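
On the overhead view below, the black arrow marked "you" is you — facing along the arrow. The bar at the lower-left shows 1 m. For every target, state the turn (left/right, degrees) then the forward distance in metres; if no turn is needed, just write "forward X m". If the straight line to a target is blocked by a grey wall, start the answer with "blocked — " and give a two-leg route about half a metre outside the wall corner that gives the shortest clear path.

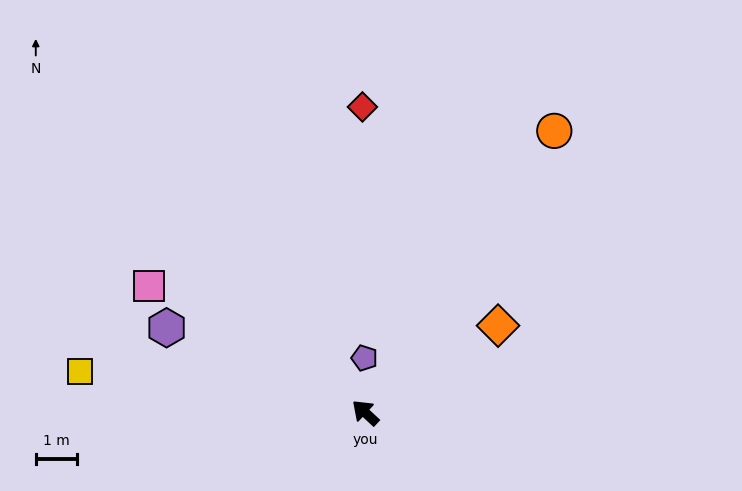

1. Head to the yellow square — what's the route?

turn left 35°, forward 7.0 m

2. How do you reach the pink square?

turn left 13°, forward 6.1 m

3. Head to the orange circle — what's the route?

turn right 81°, forward 8.3 m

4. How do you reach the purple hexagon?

turn left 20°, forward 5.3 m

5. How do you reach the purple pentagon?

turn right 46°, forward 1.3 m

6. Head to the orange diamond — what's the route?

turn right 104°, forward 3.9 m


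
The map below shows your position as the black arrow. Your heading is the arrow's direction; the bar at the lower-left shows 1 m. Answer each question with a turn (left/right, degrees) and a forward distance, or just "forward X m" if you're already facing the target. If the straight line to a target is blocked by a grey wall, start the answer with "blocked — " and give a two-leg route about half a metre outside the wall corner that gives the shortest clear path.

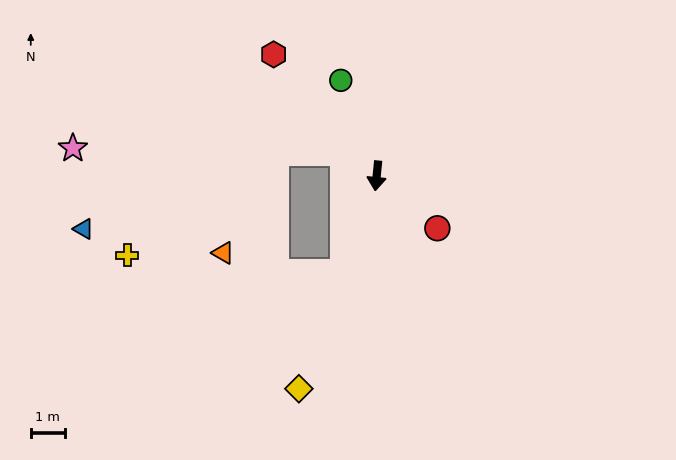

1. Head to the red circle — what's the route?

turn left 55°, forward 2.4 m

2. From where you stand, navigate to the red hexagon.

turn right 134°, forward 4.7 m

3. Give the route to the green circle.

turn right 154°, forward 3.0 m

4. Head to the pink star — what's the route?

blocked — turn right 122°, forward 1.2 m, then turn left 37°, forward 8.0 m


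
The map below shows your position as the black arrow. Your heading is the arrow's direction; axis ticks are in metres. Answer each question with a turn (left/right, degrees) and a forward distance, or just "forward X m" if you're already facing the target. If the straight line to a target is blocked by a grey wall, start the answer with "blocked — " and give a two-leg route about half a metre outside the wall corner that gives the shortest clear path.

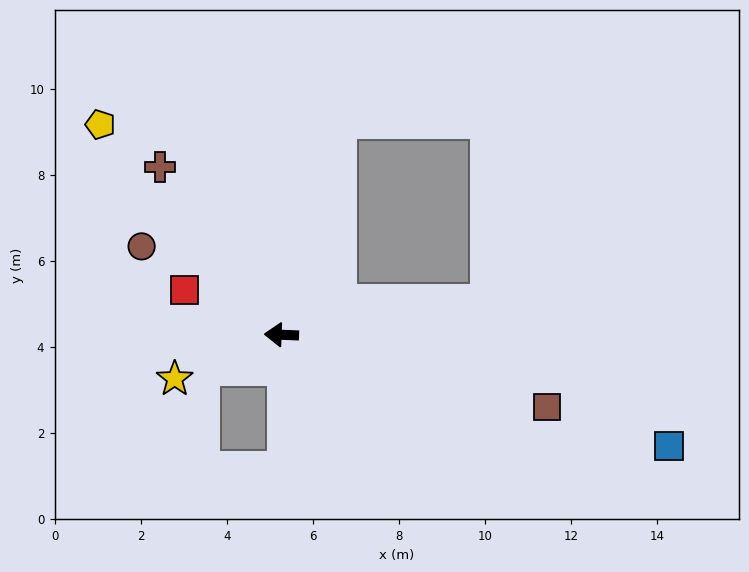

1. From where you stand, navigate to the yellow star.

turn left 25°, forward 2.7 m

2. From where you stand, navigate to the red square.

turn right 23°, forward 2.5 m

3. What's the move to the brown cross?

turn right 52°, forward 4.8 m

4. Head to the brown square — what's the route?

turn left 167°, forward 6.4 m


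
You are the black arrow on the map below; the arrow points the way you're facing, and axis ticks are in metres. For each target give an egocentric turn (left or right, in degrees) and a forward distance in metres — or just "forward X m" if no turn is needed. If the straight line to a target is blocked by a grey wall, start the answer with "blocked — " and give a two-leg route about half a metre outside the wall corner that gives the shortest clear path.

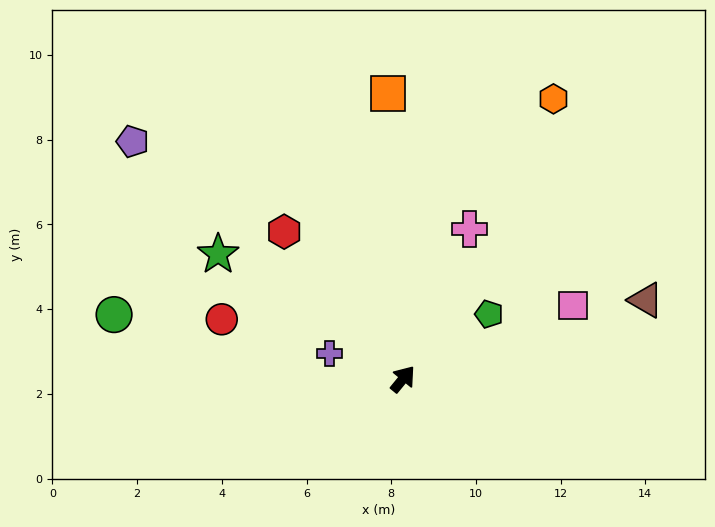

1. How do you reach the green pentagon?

turn right 14°, forward 2.5 m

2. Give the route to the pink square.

turn right 27°, forward 4.4 m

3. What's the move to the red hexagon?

turn left 78°, forward 4.5 m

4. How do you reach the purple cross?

turn left 110°, forward 1.8 m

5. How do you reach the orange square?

turn left 42°, forward 6.7 m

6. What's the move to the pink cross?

turn left 15°, forward 3.9 m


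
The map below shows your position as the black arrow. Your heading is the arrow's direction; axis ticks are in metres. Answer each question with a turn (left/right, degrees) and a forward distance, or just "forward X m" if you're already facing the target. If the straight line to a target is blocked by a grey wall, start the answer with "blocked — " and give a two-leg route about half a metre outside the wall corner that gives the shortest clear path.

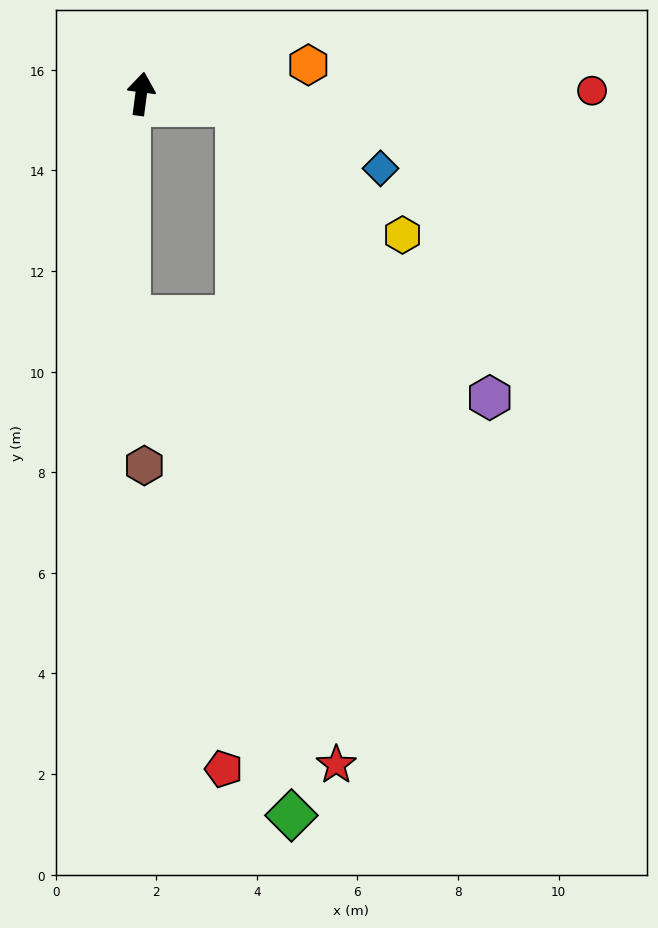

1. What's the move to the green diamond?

blocked — turn right 90°, forward 1.9 m, then turn right 78°, forward 14.1 m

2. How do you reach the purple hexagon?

blocked — turn right 90°, forward 1.9 m, then turn right 42°, forward 7.7 m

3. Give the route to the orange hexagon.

turn right 73°, forward 3.4 m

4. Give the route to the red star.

blocked — turn right 90°, forward 1.9 m, then turn right 74°, forward 13.3 m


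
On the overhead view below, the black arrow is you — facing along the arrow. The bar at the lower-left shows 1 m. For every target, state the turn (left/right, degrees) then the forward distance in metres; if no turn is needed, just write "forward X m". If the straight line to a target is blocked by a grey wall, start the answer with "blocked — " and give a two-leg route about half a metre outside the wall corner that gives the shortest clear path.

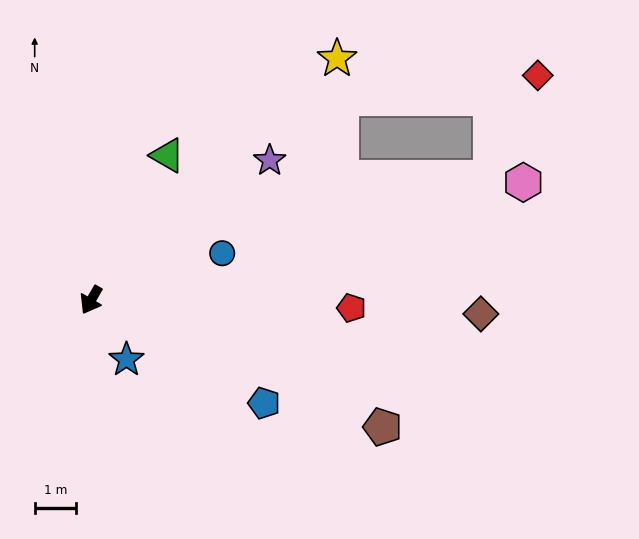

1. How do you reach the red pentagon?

turn left 118°, forward 6.3 m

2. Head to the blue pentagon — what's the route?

turn left 89°, forward 4.8 m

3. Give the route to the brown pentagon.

turn left 97°, forward 7.6 m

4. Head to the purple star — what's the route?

turn left 158°, forward 5.5 m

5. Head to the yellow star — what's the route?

turn left 165°, forward 8.3 m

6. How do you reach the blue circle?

turn left 140°, forward 3.3 m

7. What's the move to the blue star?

turn left 61°, forward 1.7 m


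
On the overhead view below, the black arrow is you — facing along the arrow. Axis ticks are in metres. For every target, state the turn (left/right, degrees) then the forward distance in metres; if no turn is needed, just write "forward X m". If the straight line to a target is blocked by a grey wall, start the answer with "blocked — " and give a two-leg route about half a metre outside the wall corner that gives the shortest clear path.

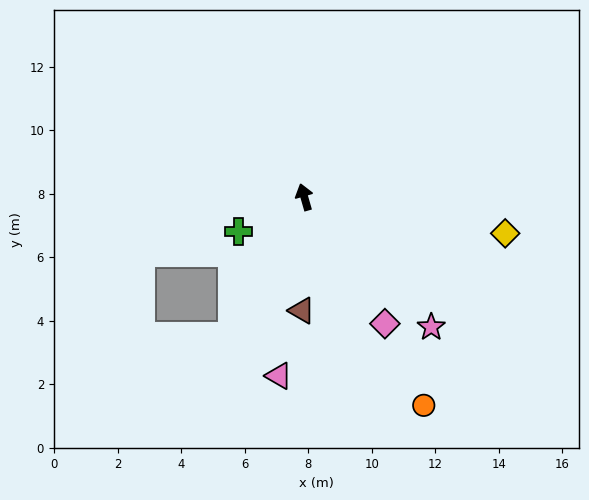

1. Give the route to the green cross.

turn left 102°, forward 2.3 m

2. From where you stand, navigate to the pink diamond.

turn right 164°, forward 4.7 m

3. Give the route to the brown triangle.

turn left 163°, forward 3.6 m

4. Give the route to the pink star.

turn right 152°, forward 5.7 m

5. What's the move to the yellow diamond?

turn right 116°, forward 6.4 m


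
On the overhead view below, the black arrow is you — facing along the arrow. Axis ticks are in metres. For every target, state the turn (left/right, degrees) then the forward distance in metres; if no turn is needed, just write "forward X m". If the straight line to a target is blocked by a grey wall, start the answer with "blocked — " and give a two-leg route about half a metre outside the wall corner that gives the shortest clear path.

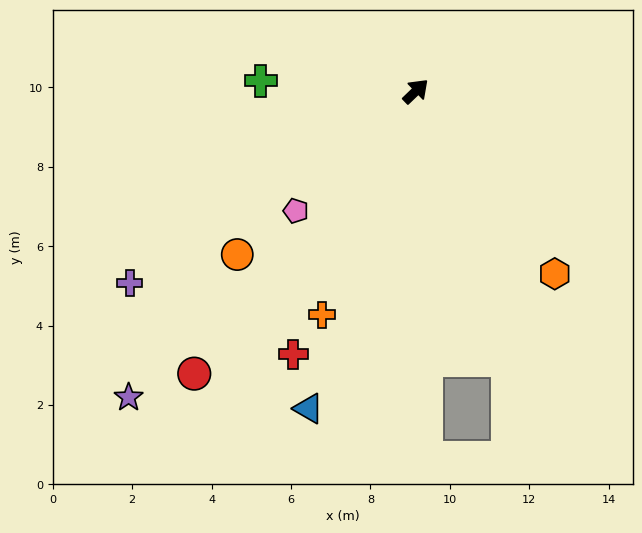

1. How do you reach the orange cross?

turn right 157°, forward 6.1 m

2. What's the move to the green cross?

turn left 132°, forward 3.9 m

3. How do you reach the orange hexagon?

turn right 97°, forward 5.8 m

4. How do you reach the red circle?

turn right 172°, forward 9.0 m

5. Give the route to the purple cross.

turn left 170°, forward 8.7 m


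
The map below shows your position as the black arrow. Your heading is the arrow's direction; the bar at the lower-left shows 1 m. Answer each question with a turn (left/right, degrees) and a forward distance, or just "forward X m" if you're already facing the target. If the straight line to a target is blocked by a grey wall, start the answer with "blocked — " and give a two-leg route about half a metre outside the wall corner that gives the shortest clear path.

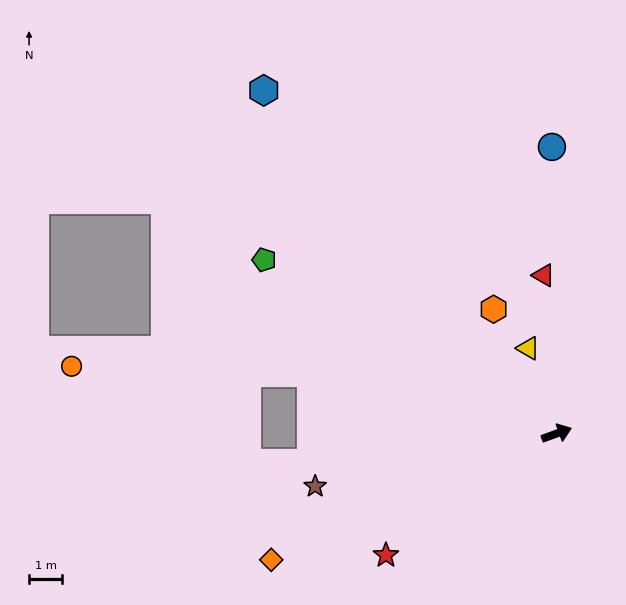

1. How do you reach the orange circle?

blocked — turn left 146°, forward 7.6 m, then turn left 13°, forward 7.2 m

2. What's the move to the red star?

turn right 164°, forward 6.3 m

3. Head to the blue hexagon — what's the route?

turn left 111°, forward 13.6 m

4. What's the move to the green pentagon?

turn left 129°, forward 10.3 m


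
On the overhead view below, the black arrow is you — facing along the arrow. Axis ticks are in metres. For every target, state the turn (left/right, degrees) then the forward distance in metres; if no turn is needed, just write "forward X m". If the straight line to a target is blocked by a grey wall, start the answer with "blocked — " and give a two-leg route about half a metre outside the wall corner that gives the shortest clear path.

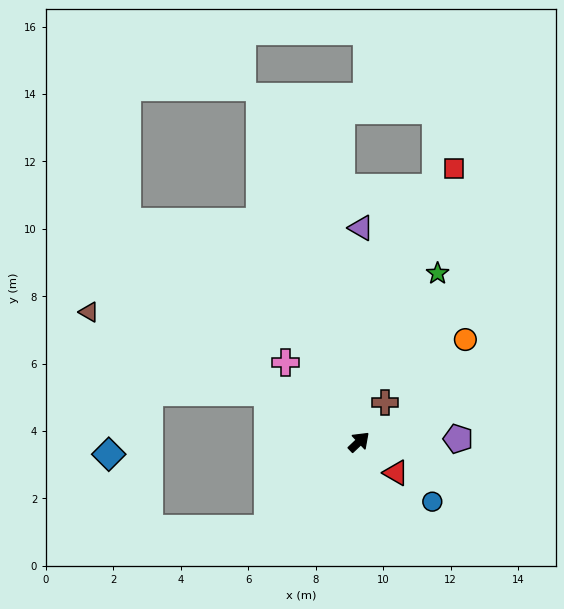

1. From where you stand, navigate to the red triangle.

turn right 84°, forward 1.4 m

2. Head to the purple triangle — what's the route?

turn left 46°, forward 6.3 m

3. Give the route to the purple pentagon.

turn right 42°, forward 2.9 m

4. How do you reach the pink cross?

turn left 89°, forward 3.2 m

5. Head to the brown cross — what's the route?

turn left 13°, forward 1.4 m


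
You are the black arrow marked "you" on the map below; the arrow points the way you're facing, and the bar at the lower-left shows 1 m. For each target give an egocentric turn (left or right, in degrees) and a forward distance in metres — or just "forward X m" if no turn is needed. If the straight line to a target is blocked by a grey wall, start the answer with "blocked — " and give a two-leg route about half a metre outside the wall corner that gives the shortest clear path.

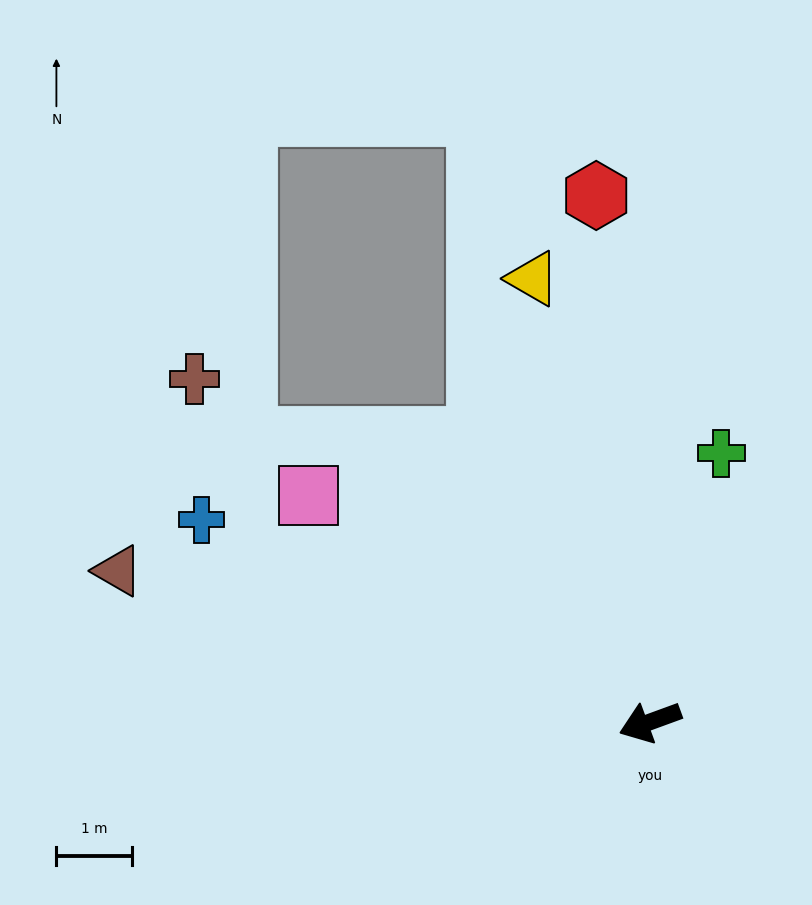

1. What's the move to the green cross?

turn right 125°, forward 3.7 m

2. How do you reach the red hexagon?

turn right 104°, forward 7.0 m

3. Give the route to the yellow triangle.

turn right 95°, forward 6.1 m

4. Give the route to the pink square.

turn right 54°, forward 5.4 m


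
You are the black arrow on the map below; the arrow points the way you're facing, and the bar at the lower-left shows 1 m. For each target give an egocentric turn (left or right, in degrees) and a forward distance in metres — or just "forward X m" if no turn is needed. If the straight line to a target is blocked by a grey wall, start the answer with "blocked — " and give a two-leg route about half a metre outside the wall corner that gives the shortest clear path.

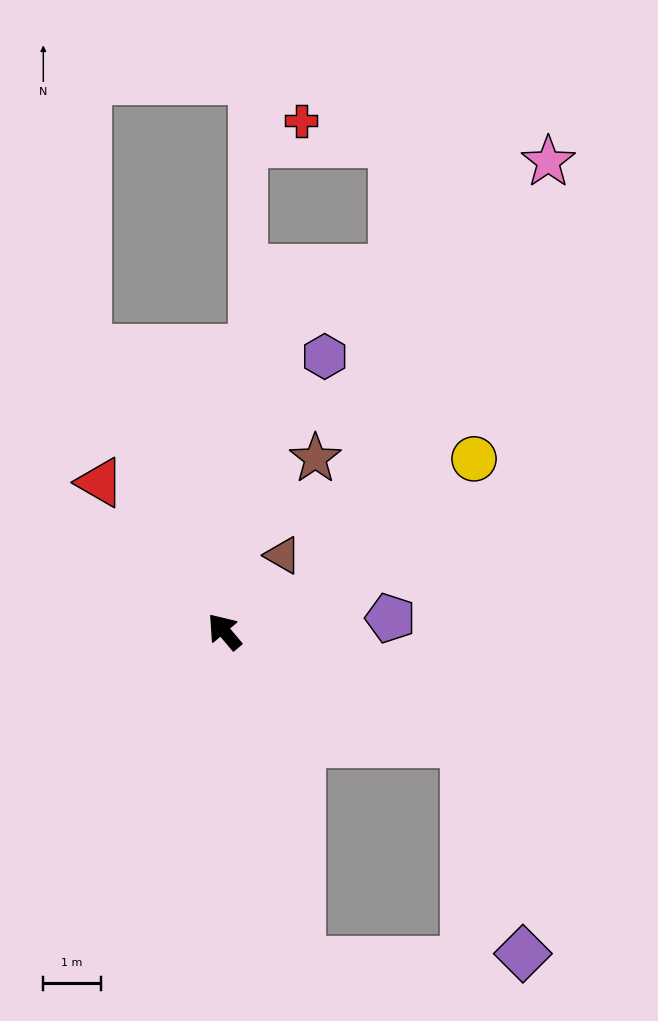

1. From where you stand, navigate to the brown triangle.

turn right 78°, forward 1.7 m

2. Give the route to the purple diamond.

blocked — turn right 155°, forward 4.6 m, then turn right 50°, forward 3.8 m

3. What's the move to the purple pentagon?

turn right 126°, forward 2.9 m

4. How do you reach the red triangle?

forward 3.4 m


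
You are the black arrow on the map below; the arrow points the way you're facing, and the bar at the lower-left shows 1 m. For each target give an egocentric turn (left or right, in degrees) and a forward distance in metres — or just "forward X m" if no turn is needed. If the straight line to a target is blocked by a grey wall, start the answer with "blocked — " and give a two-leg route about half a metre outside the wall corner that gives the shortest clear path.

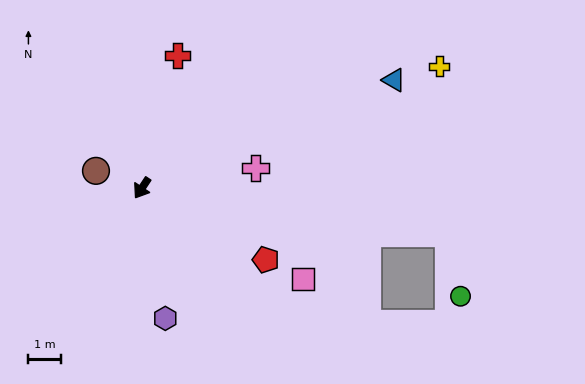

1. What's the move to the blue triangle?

turn left 147°, forward 8.4 m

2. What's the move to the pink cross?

turn left 133°, forward 3.6 m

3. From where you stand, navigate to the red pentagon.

turn left 93°, forward 4.4 m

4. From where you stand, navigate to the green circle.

blocked — turn left 115°, forward 9.6 m, then turn right 71°, forward 2.0 m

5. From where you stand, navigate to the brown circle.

turn right 77°, forward 1.5 m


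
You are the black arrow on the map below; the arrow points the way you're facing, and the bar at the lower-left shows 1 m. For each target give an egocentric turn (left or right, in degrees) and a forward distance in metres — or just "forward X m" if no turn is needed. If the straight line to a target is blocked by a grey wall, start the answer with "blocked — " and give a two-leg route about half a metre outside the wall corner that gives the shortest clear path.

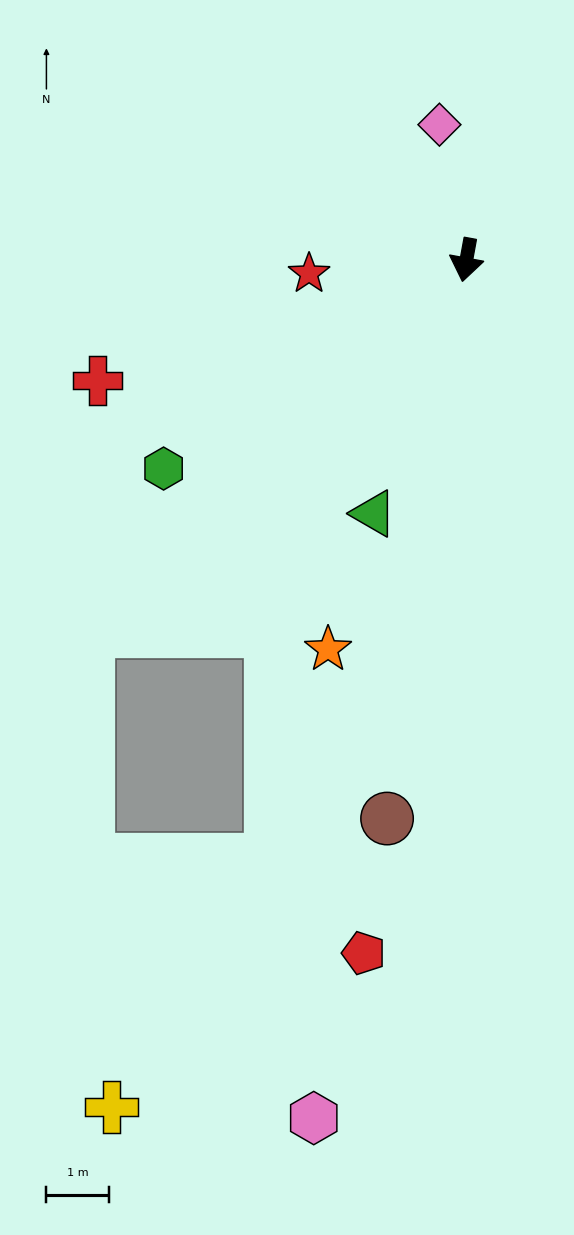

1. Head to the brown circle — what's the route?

turn left 2°, forward 9.0 m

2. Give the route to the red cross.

turn right 62°, forward 6.2 m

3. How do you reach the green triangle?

turn right 10°, forward 4.3 m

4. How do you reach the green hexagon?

turn right 45°, forward 5.9 m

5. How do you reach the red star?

turn right 75°, forward 2.5 m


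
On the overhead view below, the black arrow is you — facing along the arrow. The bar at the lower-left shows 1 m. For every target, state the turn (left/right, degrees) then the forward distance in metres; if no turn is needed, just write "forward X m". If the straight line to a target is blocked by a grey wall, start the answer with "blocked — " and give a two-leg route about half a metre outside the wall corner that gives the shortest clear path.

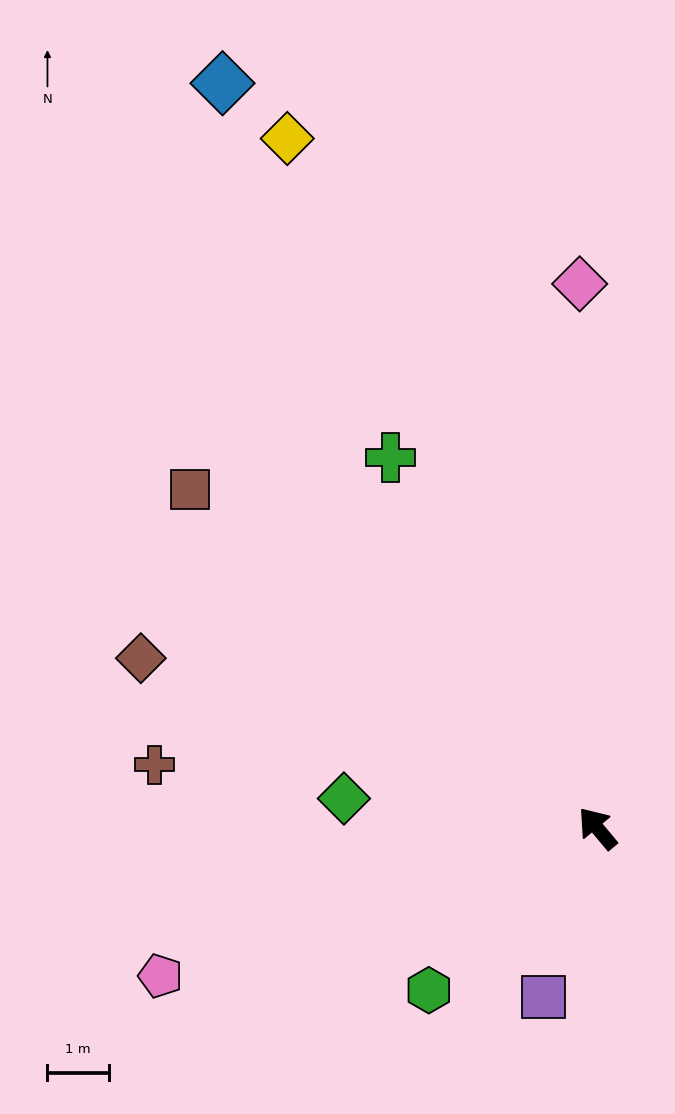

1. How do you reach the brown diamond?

turn left 30°, forward 7.9 m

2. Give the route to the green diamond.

turn left 43°, forward 4.1 m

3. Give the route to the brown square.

turn left 10°, forward 8.6 m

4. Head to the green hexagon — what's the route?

turn left 94°, forward 3.8 m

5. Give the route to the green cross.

turn right 11°, forward 6.9 m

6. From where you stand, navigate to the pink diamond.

turn right 38°, forward 8.9 m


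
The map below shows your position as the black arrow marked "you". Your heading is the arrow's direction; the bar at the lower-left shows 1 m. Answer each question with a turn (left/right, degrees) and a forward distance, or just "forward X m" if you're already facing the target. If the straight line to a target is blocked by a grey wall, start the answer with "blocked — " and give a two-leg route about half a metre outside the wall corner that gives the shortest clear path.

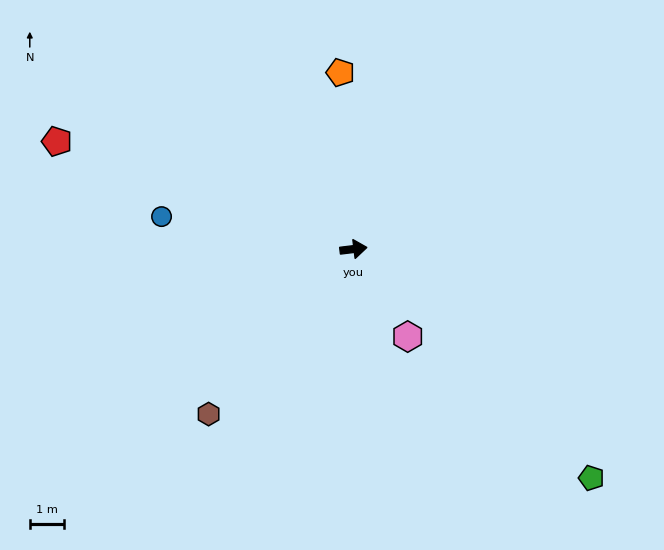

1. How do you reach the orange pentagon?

turn left 87°, forward 5.1 m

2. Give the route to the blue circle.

turn left 163°, forward 5.7 m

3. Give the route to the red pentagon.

turn left 153°, forward 9.2 m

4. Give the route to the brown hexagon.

turn right 138°, forward 6.4 m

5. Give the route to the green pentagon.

turn right 51°, forward 9.6 m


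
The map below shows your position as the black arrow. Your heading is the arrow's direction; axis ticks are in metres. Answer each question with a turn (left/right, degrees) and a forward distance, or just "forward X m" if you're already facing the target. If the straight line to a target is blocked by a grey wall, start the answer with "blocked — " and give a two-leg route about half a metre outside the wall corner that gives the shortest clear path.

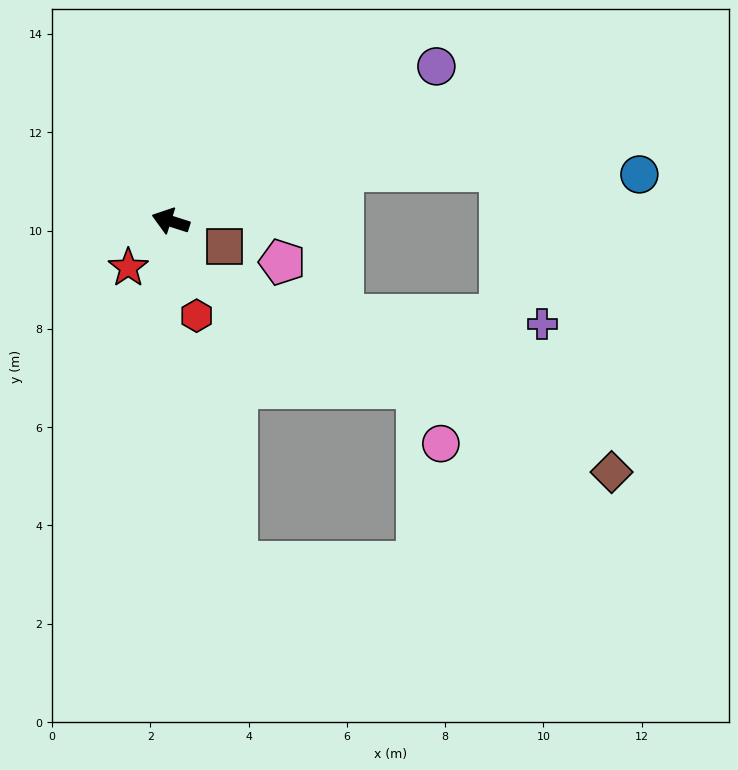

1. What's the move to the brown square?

turn left 173°, forward 1.2 m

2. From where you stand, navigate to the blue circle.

blocked — turn right 146°, forward 3.6 m, then turn right 17°, forward 6.0 m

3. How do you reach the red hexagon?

turn left 123°, forward 2.0 m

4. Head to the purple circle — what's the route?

turn right 132°, forward 6.3 m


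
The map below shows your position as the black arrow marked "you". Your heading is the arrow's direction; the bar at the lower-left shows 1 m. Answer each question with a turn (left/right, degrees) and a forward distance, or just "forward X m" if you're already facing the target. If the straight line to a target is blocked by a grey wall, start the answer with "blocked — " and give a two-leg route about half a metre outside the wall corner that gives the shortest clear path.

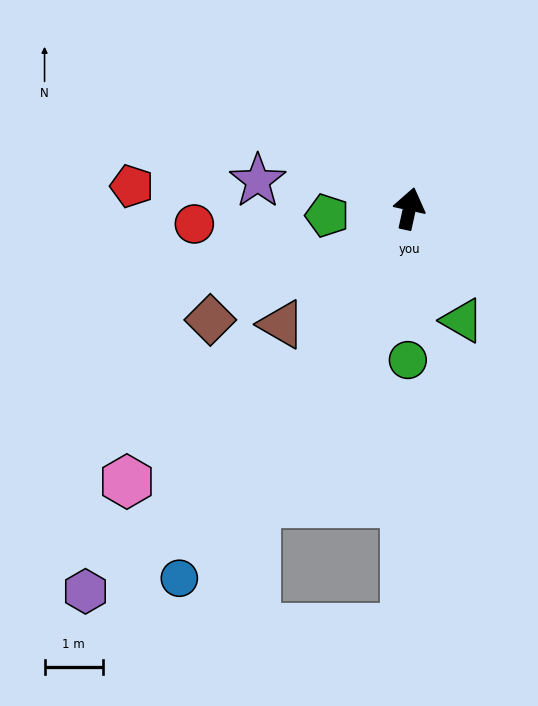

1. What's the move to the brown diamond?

turn left 132°, forward 3.9 m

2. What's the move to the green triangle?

turn right 142°, forward 2.1 m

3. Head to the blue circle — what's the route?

turn left 160°, forward 7.4 m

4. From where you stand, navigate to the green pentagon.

turn left 107°, forward 1.4 m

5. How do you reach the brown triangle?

turn left 145°, forward 2.9 m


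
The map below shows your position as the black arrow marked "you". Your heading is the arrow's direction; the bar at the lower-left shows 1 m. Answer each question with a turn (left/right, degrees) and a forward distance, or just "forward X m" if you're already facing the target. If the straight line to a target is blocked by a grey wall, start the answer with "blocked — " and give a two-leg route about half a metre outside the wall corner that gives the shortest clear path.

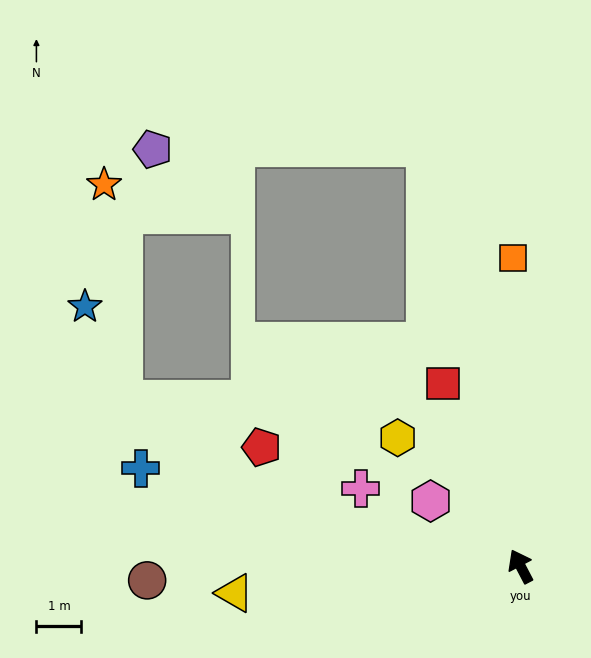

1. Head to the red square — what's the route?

turn right 5°, forward 4.4 m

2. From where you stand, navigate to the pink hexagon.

turn left 26°, forward 2.5 m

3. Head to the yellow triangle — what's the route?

turn left 68°, forward 6.4 m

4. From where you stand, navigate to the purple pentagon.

blocked — turn right 15°, forward 9.5 m, then turn left 78°, forward 6.0 m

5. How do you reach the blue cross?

turn left 48°, forward 8.7 m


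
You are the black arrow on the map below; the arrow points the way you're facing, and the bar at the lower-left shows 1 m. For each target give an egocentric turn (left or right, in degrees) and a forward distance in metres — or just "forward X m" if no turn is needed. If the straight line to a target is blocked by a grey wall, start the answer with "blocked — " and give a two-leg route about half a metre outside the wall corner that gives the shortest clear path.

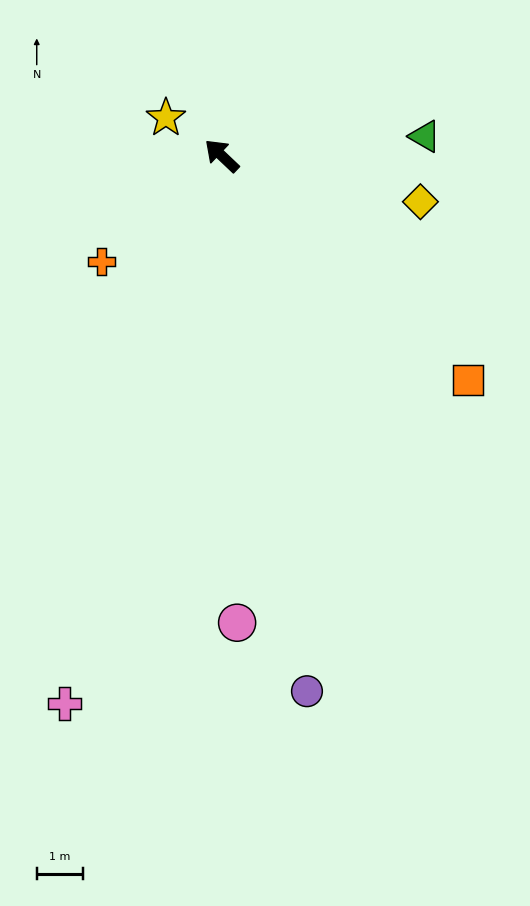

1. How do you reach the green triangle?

turn right 131°, forward 4.4 m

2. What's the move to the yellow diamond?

turn right 150°, forward 4.4 m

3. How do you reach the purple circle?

turn left 143°, forward 11.7 m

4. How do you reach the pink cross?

turn left 117°, forward 12.3 m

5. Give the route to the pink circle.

turn left 135°, forward 10.1 m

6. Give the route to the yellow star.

turn left 9°, forward 1.5 m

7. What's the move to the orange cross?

turn left 85°, forward 3.5 m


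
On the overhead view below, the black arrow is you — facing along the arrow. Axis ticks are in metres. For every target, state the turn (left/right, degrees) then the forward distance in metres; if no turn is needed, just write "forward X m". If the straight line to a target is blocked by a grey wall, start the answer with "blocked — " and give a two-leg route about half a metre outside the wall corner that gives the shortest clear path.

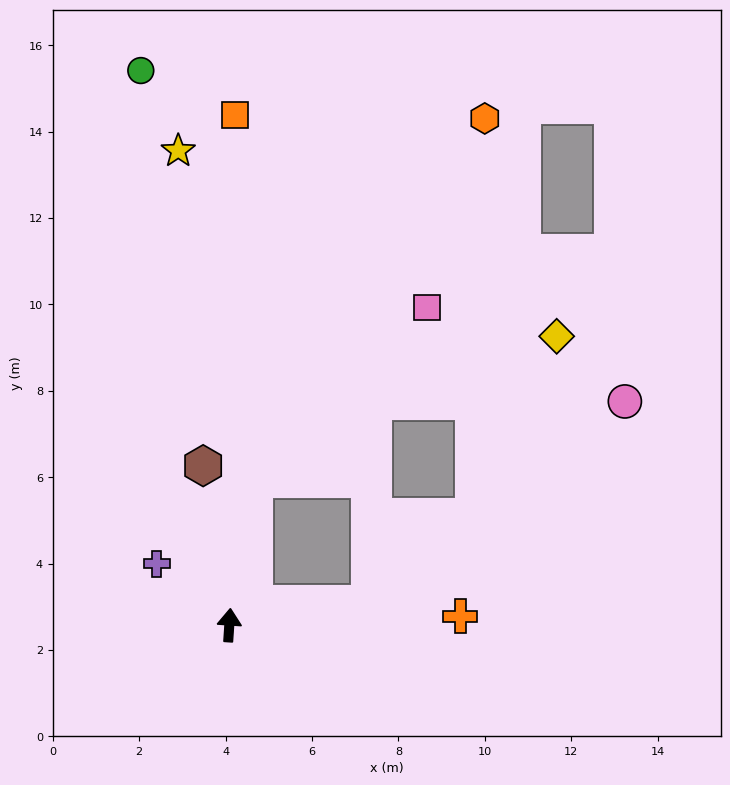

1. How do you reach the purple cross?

turn left 54°, forward 2.2 m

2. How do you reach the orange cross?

turn right 84°, forward 5.4 m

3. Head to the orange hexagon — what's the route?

blocked — turn right 6°, forward 3.4 m, then turn right 23°, forward 9.9 m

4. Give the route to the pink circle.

blocked — turn right 78°, forward 3.3 m, then turn left 30°, forward 7.5 m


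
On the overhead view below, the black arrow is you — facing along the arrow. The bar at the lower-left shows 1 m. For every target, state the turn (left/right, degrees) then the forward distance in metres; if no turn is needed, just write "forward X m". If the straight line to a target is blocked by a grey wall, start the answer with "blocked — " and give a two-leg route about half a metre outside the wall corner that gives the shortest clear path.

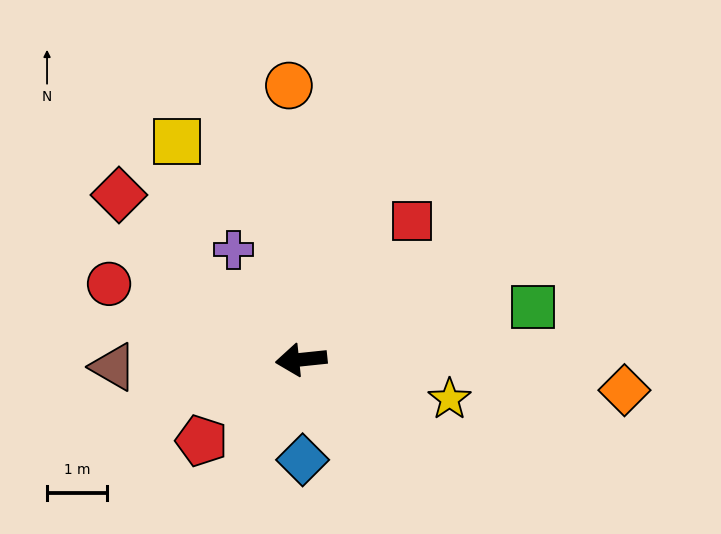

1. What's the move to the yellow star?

turn left 159°, forward 2.6 m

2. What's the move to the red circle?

turn right 27°, forward 3.4 m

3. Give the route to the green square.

turn right 173°, forward 4.0 m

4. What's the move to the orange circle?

turn right 93°, forward 4.6 m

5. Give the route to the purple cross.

turn right 64°, forward 2.1 m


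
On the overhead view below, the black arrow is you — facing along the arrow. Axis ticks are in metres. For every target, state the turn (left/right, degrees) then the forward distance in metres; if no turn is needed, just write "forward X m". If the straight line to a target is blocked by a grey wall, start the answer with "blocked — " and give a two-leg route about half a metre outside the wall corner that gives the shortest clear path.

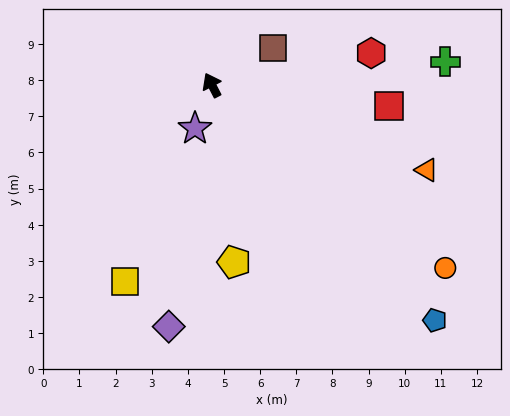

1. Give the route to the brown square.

turn right 86°, forward 2.0 m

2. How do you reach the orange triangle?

turn right 139°, forward 6.4 m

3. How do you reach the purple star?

turn left 131°, forward 1.3 m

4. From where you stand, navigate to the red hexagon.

turn right 106°, forward 4.5 m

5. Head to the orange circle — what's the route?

turn right 155°, forward 8.2 m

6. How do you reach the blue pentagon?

turn right 164°, forward 9.0 m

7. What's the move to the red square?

turn right 124°, forward 4.9 m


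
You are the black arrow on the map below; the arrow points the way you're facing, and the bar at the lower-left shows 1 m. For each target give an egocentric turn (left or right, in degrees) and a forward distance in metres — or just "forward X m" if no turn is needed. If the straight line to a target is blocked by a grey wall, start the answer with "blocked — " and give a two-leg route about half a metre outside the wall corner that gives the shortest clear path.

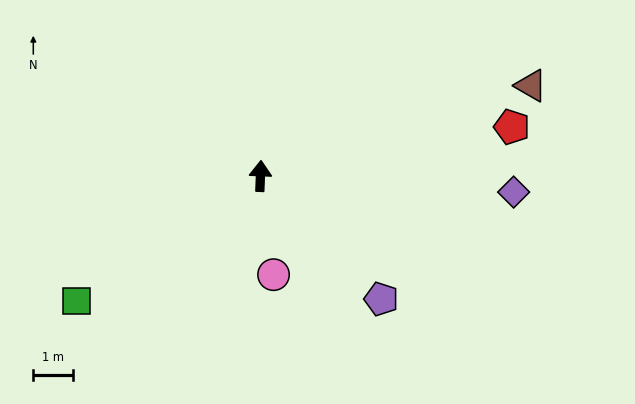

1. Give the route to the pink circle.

turn right 170°, forward 2.5 m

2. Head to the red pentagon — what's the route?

turn right 77°, forward 6.4 m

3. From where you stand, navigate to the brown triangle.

turn right 69°, forward 7.1 m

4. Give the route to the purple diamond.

turn right 91°, forward 6.3 m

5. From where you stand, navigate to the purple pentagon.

turn right 133°, forward 4.3 m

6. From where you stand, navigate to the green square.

turn left 126°, forward 5.5 m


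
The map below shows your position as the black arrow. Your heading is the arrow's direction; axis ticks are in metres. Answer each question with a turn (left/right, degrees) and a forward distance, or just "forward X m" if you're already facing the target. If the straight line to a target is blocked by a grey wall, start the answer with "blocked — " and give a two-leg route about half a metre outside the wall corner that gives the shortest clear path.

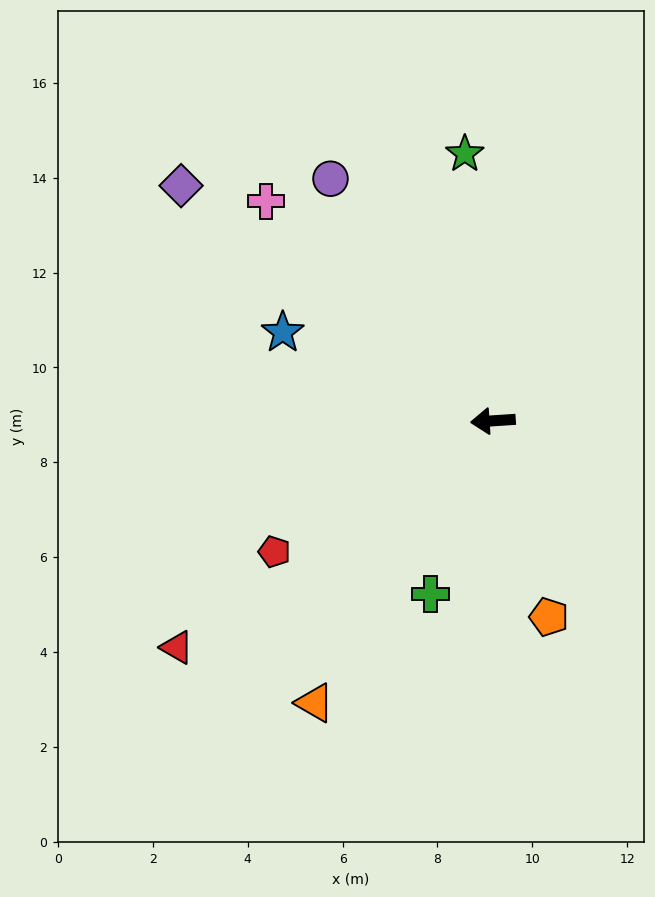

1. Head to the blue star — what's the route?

turn right 27°, forward 4.8 m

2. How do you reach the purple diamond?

turn right 41°, forward 8.2 m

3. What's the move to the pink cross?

turn right 48°, forward 6.7 m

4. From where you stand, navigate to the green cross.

turn left 66°, forward 3.9 m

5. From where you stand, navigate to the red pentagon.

turn left 27°, forward 5.4 m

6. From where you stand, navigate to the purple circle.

turn right 60°, forward 6.1 m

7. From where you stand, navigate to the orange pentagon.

turn left 102°, forward 4.3 m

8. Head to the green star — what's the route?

turn right 88°, forward 5.7 m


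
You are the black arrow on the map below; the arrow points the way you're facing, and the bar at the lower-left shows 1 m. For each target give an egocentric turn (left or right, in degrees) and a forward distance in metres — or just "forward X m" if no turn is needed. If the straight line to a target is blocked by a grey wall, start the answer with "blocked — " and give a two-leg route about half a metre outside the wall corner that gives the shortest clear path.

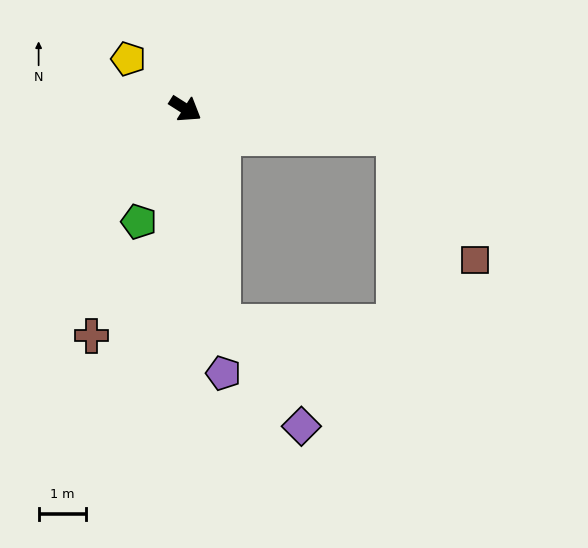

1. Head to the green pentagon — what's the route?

turn right 80°, forward 2.6 m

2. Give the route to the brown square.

blocked — turn left 25°, forward 4.5 m, then turn right 50°, forward 3.1 m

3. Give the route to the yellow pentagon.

turn left 171°, forward 1.6 m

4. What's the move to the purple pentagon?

turn right 49°, forward 5.6 m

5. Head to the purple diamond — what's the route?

blocked — turn right 48°, forward 4.6 m, then turn left 29°, forward 2.8 m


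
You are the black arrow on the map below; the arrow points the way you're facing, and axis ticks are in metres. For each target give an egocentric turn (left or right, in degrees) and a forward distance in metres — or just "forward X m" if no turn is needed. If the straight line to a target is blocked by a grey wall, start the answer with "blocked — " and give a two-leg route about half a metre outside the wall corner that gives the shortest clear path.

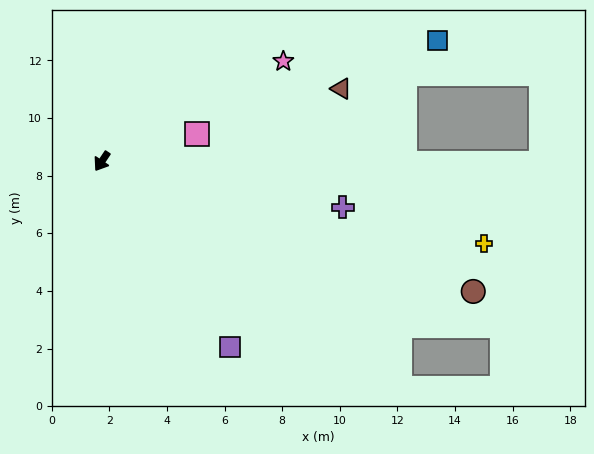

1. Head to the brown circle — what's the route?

turn left 104°, forward 13.7 m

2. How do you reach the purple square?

turn left 68°, forward 7.8 m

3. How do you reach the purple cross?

turn left 113°, forward 8.5 m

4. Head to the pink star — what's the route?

turn left 153°, forward 7.2 m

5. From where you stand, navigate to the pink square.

turn left 140°, forward 3.4 m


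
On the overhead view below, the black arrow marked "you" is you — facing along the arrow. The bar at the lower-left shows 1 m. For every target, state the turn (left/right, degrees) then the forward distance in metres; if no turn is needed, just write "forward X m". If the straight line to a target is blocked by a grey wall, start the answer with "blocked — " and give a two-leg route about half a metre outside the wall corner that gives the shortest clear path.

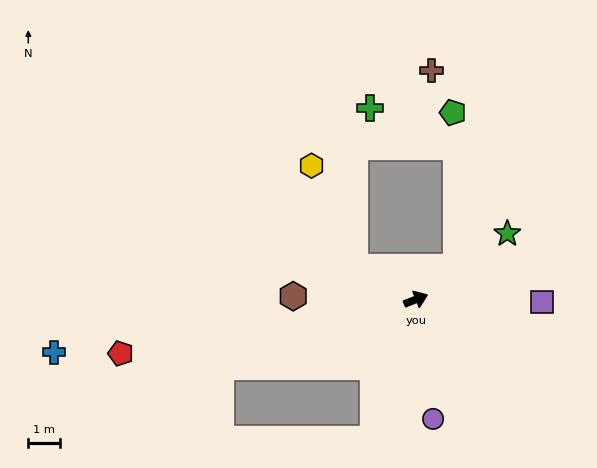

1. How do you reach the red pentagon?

turn left 169°, forward 9.4 m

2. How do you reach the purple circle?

turn right 103°, forward 3.8 m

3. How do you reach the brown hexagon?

turn left 157°, forward 3.9 m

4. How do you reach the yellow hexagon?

blocked — turn left 131°, forward 2.2 m, then turn right 40°, forward 3.5 m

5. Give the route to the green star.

turn left 14°, forward 3.5 m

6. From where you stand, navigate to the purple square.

turn right 23°, forward 4.0 m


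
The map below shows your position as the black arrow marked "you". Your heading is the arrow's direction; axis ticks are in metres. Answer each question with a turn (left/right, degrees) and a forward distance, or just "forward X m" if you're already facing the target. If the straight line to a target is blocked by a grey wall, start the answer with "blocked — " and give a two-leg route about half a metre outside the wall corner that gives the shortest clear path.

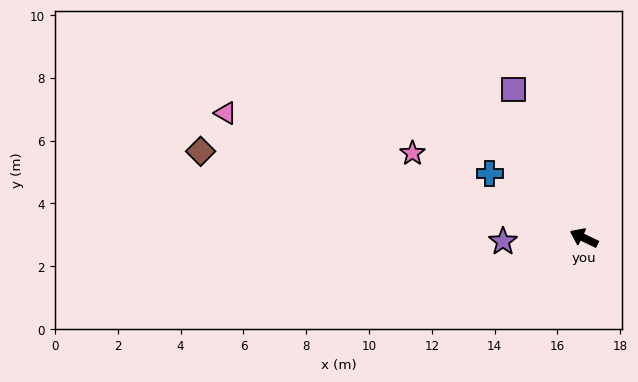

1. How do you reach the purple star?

turn left 28°, forward 2.6 m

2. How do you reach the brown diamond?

turn left 13°, forward 12.5 m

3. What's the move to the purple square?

turn right 39°, forward 5.2 m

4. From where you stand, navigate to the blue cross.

turn right 9°, forward 3.6 m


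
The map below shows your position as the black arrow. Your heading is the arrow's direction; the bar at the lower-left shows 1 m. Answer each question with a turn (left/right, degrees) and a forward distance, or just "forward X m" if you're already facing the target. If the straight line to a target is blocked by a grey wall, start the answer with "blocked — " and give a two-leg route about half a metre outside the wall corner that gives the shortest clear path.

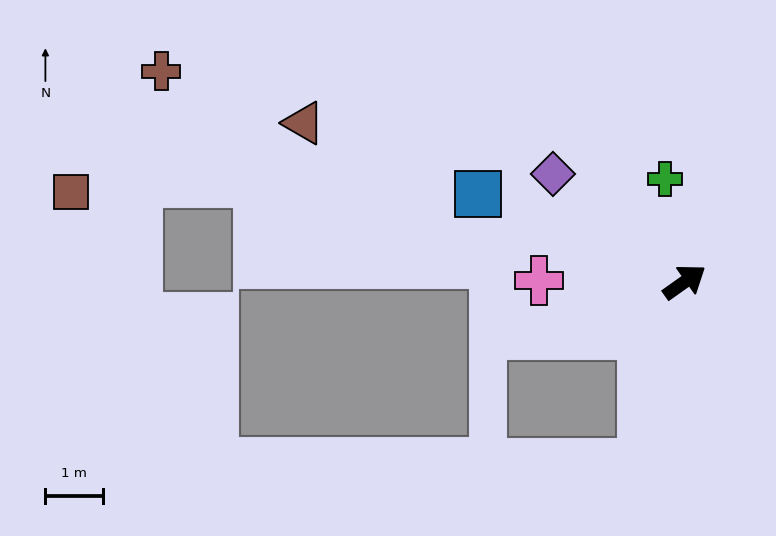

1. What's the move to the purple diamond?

turn left 105°, forward 3.0 m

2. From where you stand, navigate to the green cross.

turn left 65°, forward 1.8 m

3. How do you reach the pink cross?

turn left 144°, forward 2.5 m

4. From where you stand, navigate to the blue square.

turn left 122°, forward 3.9 m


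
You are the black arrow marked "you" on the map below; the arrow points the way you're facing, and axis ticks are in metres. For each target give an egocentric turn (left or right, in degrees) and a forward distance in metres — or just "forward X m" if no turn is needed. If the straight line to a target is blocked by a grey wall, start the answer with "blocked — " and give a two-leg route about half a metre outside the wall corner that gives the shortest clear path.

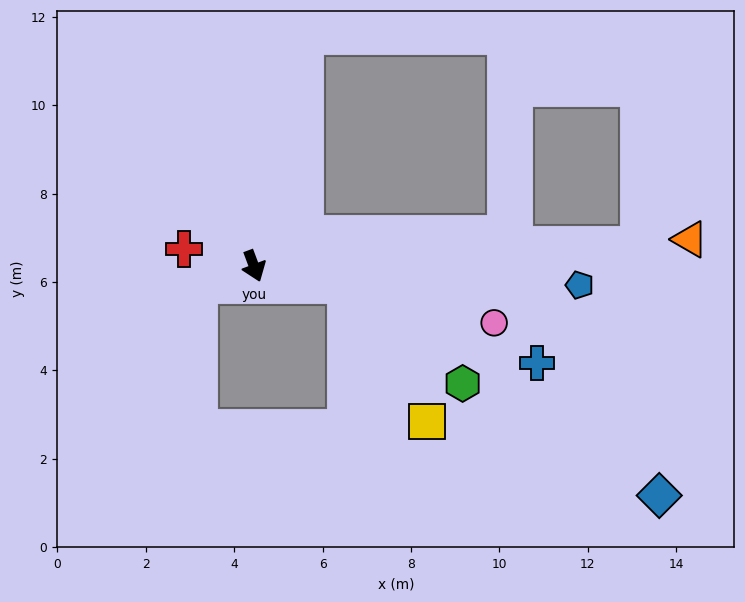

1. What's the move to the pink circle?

turn left 56°, forward 5.6 m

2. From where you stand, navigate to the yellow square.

blocked — turn left 58°, forward 2.1 m, then turn right 48°, forward 3.6 m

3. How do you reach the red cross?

turn right 124°, forward 1.6 m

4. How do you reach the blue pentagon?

turn left 66°, forward 7.4 m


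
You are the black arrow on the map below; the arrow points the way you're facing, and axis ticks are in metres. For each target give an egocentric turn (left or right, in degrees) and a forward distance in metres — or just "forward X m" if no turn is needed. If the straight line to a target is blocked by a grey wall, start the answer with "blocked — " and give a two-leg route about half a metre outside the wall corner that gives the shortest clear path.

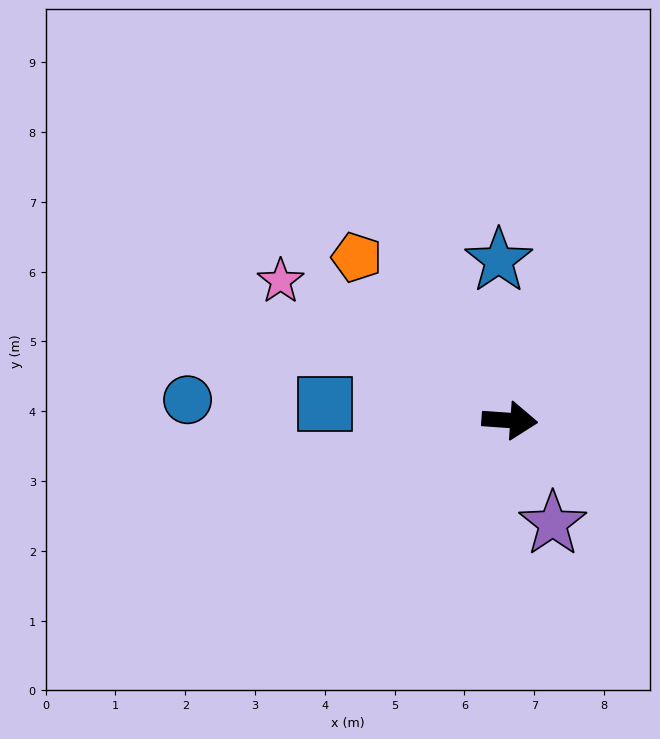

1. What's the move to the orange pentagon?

turn left 137°, forward 3.2 m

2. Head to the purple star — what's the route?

turn right 63°, forward 1.6 m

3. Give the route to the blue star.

turn left 98°, forward 2.3 m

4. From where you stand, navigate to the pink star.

turn left 153°, forward 3.8 m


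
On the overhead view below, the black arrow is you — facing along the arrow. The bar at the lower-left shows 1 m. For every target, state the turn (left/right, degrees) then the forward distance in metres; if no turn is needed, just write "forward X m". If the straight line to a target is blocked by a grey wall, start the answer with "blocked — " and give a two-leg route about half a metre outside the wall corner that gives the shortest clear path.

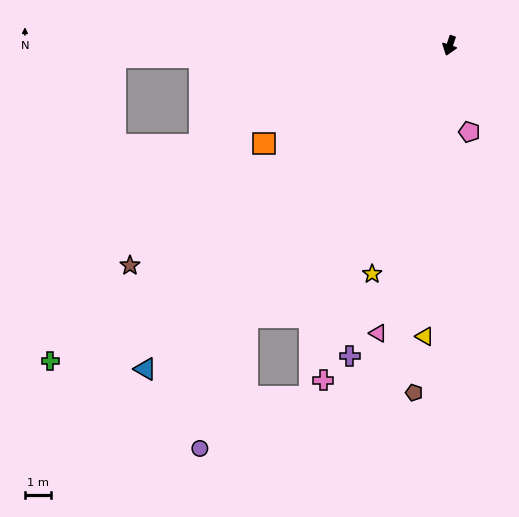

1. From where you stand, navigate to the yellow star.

forward 9.2 m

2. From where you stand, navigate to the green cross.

turn right 33°, forward 19.4 m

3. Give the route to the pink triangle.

turn left 5°, forward 11.3 m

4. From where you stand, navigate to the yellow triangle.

turn left 14°, forward 11.1 m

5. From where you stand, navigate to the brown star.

turn right 37°, forward 14.8 m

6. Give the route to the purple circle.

blocked — turn right 18°, forward 12.9 m, then turn left 17°, forward 5.3 m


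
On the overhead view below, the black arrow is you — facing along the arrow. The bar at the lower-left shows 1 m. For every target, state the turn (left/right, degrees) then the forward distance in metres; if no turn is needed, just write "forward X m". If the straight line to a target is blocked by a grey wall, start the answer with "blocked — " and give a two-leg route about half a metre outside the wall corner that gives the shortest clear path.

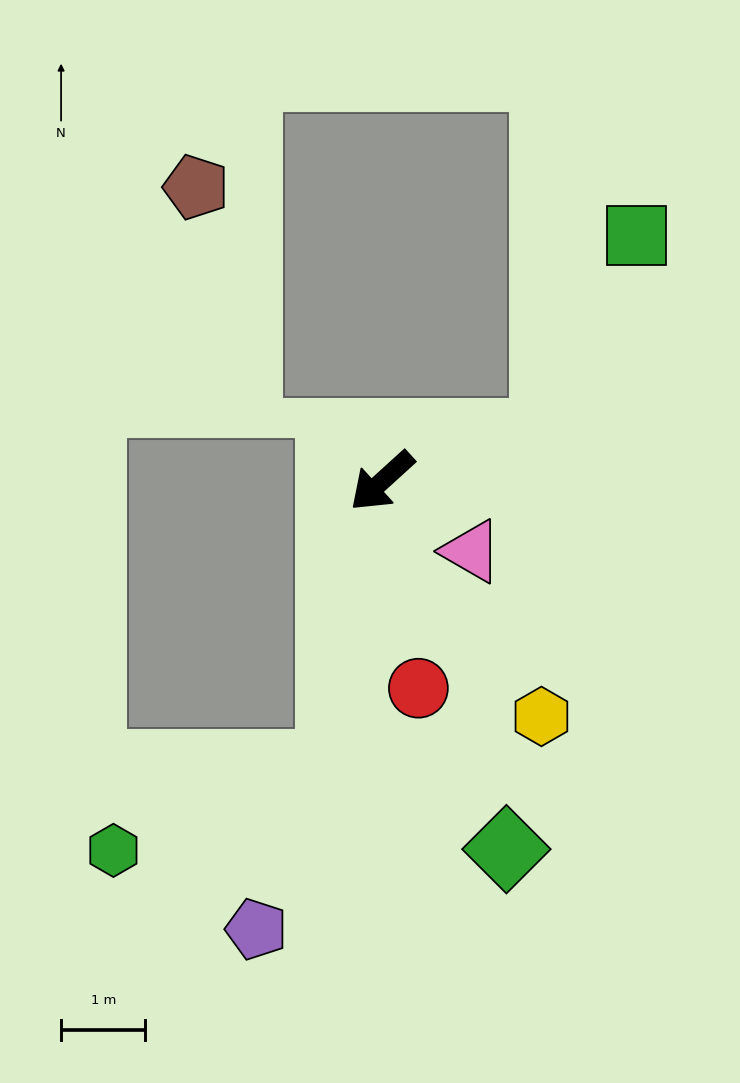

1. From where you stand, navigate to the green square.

blocked — turn left 154°, forward 2.0 m, then turn left 49°, forward 2.6 m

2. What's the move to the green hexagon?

blocked — turn left 38°, forward 3.4 m, then turn right 59°, forward 2.8 m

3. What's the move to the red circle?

turn left 58°, forward 2.5 m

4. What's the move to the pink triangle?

turn left 100°, forward 1.3 m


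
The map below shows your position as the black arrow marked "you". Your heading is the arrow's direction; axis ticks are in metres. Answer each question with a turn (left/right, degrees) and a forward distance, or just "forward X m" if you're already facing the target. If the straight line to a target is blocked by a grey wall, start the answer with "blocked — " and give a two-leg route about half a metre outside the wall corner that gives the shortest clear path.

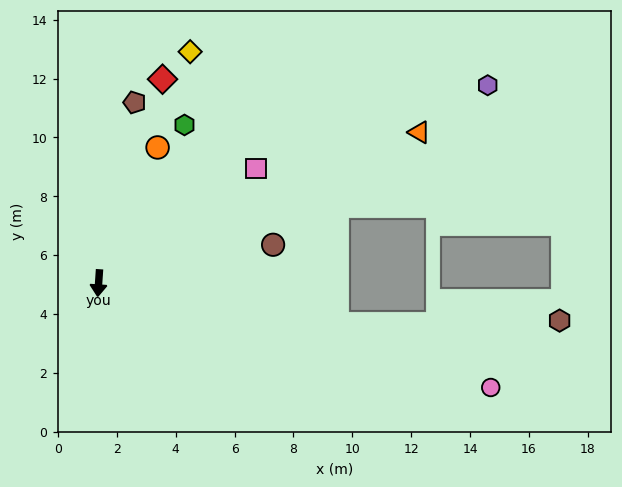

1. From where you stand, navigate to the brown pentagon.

turn left 173°, forward 6.3 m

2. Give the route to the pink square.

turn left 130°, forward 6.6 m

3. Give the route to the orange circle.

turn left 160°, forward 5.0 m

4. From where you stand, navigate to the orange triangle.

turn left 119°, forward 12.0 m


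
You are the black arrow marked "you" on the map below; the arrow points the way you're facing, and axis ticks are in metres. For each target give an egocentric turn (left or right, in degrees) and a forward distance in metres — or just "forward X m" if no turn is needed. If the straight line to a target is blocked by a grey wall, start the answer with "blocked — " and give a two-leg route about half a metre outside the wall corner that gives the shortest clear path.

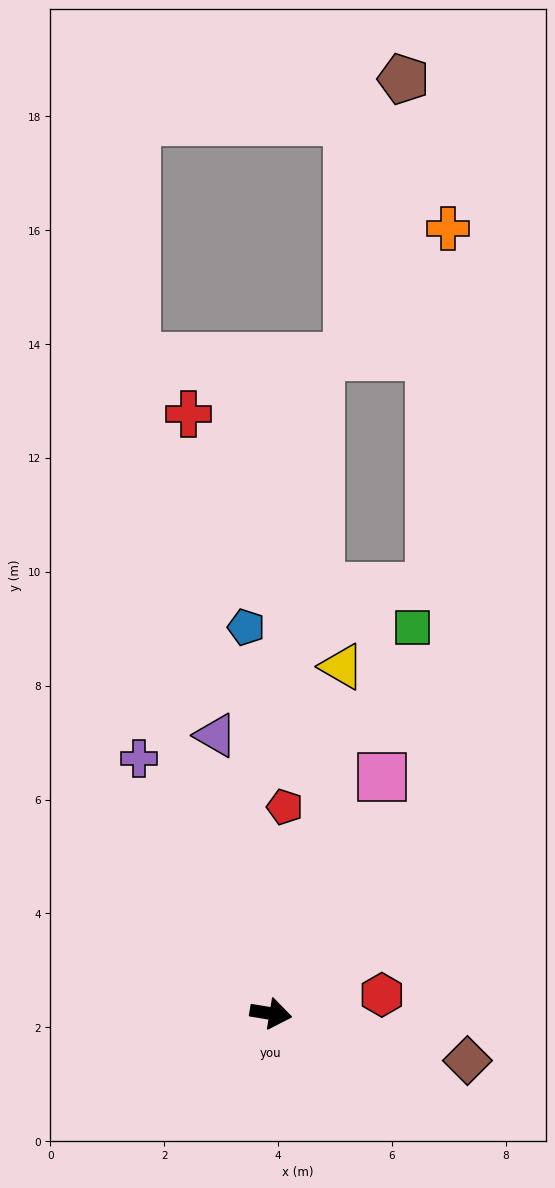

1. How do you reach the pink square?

turn left 74°, forward 4.6 m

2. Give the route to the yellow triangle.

turn left 88°, forward 6.2 m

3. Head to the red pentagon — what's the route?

turn left 95°, forward 3.6 m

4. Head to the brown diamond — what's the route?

turn right 4°, forward 3.5 m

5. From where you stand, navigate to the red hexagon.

turn left 19°, forward 2.0 m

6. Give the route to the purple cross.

turn left 127°, forward 5.0 m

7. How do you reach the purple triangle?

turn left 111°, forward 5.0 m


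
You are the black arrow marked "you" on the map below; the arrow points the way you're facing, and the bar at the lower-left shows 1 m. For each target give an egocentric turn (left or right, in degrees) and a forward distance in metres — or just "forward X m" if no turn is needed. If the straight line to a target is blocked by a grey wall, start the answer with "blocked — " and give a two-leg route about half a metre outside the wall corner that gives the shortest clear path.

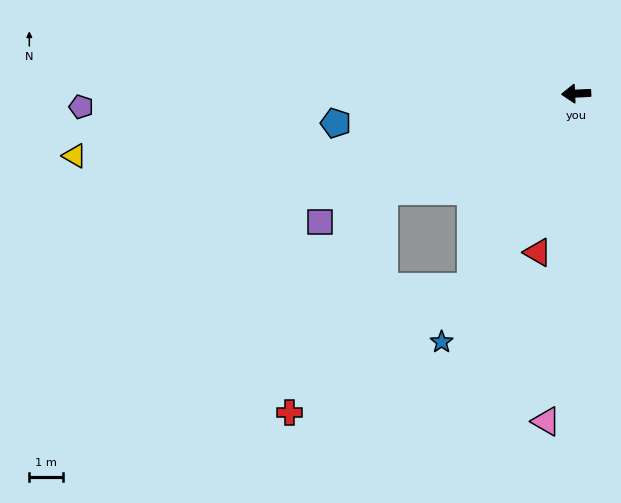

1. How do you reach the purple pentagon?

forward 14.7 m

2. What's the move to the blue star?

turn left 59°, forward 8.4 m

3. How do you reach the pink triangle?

turn left 82°, forward 9.8 m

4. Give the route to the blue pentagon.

turn left 4°, forward 7.2 m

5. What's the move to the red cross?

blocked — turn left 59°, forward 6.5 m, then turn right 27°, forward 6.5 m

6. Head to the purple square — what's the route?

turn left 24°, forward 8.5 m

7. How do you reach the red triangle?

turn left 74°, forward 4.8 m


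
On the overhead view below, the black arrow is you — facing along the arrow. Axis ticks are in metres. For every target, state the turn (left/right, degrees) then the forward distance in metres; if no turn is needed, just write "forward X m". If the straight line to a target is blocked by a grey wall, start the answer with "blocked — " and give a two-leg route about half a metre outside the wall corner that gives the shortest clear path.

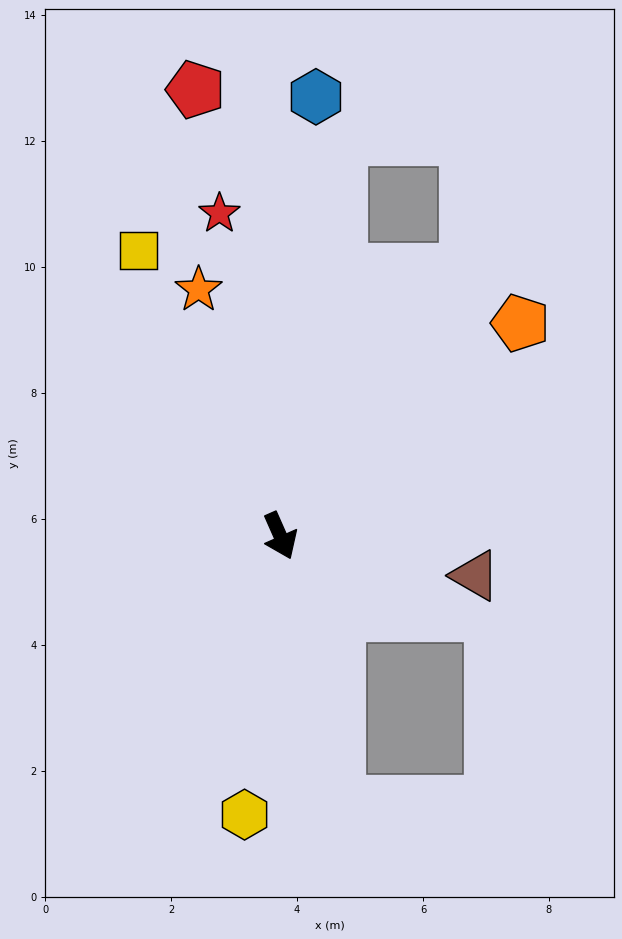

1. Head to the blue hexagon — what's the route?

turn left 152°, forward 7.0 m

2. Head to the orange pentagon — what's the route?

turn left 108°, forward 5.1 m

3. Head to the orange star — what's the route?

turn left 175°, forward 4.1 m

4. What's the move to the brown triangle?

turn left 55°, forward 3.2 m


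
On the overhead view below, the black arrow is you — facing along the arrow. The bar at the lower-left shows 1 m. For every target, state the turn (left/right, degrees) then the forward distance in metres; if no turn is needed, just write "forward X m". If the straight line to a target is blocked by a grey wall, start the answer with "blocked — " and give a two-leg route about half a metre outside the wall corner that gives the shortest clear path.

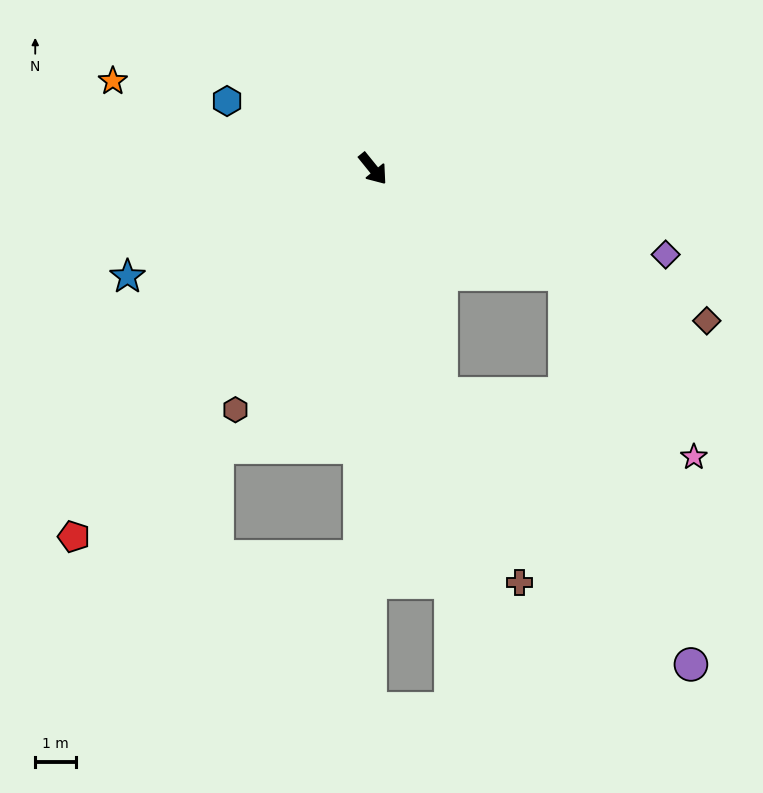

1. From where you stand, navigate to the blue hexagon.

turn right 154°, forward 4.0 m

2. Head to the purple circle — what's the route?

blocked — turn right 22°, forward 5.8 m, then turn left 26°, forward 9.1 m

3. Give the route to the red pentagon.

turn right 78°, forward 11.8 m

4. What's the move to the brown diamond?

turn left 27°, forward 9.1 m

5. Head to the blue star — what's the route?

turn right 105°, forward 6.7 m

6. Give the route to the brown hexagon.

turn right 69°, forward 6.9 m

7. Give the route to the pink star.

blocked — turn left 22°, forward 5.4 m, then turn right 26°, forward 5.6 m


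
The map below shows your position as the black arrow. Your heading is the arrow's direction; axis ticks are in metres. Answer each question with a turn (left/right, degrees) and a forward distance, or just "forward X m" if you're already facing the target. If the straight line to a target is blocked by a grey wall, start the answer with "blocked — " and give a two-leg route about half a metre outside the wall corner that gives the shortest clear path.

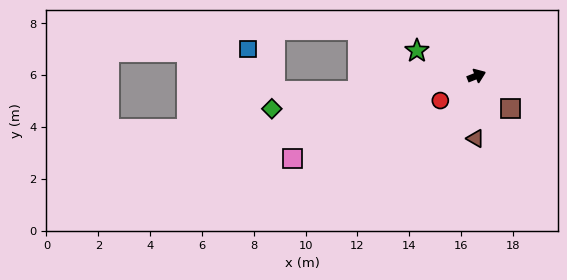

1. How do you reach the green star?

turn left 135°, forward 2.5 m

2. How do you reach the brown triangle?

turn right 113°, forward 2.4 m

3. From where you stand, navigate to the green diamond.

turn left 167°, forward 8.0 m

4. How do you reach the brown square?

turn right 66°, forward 1.8 m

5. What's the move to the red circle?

turn right 167°, forward 1.7 m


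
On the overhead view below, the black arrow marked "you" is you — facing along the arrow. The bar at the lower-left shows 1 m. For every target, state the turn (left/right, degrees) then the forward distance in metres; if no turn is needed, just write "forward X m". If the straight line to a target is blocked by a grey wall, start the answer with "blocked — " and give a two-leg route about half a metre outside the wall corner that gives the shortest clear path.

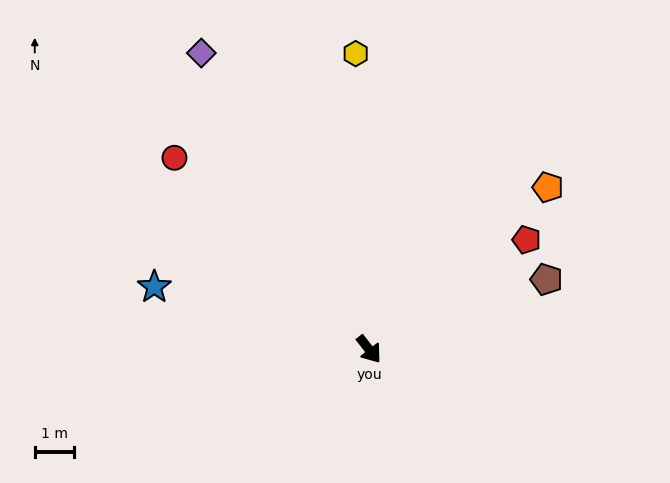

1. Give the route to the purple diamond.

turn left 171°, forward 8.7 m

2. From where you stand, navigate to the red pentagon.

turn left 87°, forward 4.9 m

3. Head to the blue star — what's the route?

turn right 144°, forward 5.7 m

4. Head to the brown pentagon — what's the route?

turn left 73°, forward 4.9 m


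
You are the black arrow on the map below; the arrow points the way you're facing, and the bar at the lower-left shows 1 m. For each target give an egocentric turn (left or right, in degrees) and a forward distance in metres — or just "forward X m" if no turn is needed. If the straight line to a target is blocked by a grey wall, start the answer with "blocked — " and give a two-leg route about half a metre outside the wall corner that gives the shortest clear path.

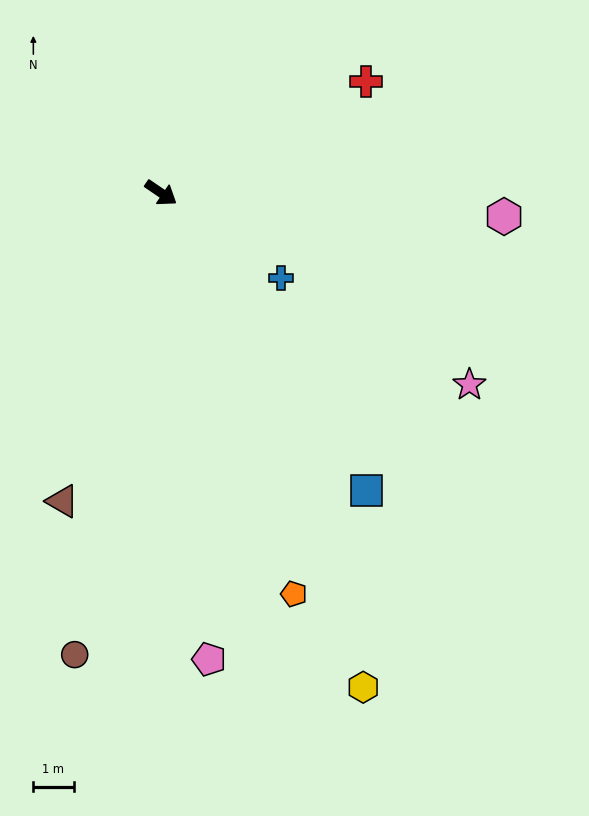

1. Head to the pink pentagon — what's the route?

turn right 50°, forward 11.7 m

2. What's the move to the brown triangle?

turn right 73°, forward 8.1 m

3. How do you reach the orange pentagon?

turn right 37°, forward 10.5 m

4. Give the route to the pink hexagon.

turn left 30°, forward 8.6 m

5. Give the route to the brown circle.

turn right 66°, forward 11.7 m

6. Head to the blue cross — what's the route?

forward 3.7 m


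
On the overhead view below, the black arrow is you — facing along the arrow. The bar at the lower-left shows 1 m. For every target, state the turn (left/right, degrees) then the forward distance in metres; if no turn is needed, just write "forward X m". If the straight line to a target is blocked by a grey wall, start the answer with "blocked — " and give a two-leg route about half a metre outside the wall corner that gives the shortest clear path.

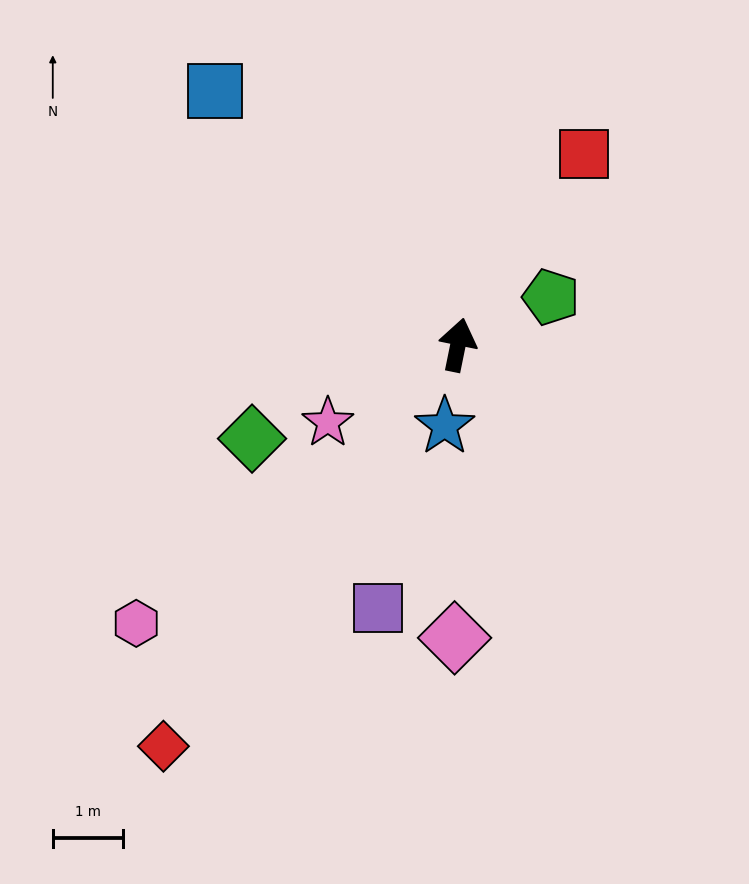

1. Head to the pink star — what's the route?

turn left 132°, forward 2.2 m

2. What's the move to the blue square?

turn left 55°, forward 5.0 m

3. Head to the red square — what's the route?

turn right 22°, forward 3.3 m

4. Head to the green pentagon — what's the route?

turn right 51°, forward 1.5 m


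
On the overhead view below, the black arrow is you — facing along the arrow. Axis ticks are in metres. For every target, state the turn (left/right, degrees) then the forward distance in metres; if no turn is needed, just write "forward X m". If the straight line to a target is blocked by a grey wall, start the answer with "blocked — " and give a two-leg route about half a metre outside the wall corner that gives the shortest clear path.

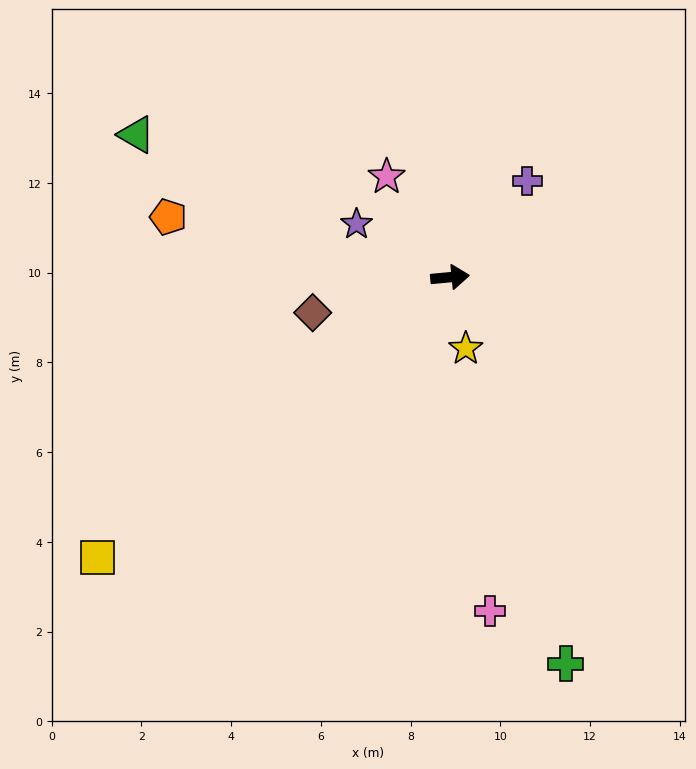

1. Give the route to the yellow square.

turn right 147°, forward 10.0 m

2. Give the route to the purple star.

turn left 145°, forward 2.4 m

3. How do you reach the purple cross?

turn left 46°, forward 2.8 m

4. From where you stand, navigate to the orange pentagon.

turn left 163°, forward 6.4 m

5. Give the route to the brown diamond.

turn right 171°, forward 3.2 m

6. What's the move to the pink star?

turn left 117°, forward 2.6 m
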